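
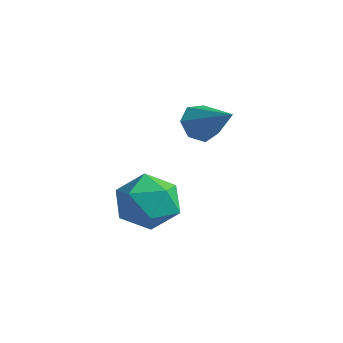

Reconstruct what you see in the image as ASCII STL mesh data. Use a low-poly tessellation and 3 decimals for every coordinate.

solid 
facet normal -0.394 0.710 0.585
outer loop
vertex -1.012 0.389 -1.354
vertex -0.477 -0.101 -0.399
vertex 0.09 0.74 -1.038
endloop
endfacet
facet normal -0.283 0.956 -0.075
outer loop
vertex -1.012 0.389 -1.354
vertex 0.09 0.74 -1.038
vertex -0.177 0.57 -2.194
endloop
endfacet
facet normal -0.650 0.545 -0.529
outer loop
vertex -1.012 0.389 -1.354
vertex -0.177 0.57 -2.194
vertex -0.908 -0.376 -2.27
endloop
endfacet
facet normal -0.988 0.044 -0.149
outer loop
vertex -1.012 0.389 -1.354
vertex -0.908 -0.376 -2.27
vertex -1.094 -0.791 -1.161
endloop
endfacet
facet normal -0.829 0.146 0.539
outer loop
vertex -1.012 0.389 -1.354
vertex -1.094 -0.791 -1.161
vertex -0.477 -0.101 -0.399
endloop
endfacet
facet normal 0.412 0.883 -0.225
outer loop
vertex -0.177 0.57 -2.194
vertex 0.09 0.74 -1.038
vertex 0.874 0.191 -1.759
endloop
endfacet
facet normal 0.233 0.484 0.844
outer loop
vertex 0.09 0.74 -1.038
vertex -0.477 -0.101 -0.399
vertex 0.688 -0.224 -0.65
endloop
endfacet
facet normal -0.473 -0.428 0.770
outer loop
vertex -0.477 -0.101 -0.399
vertex -1.094 -0.791 -1.161
vertex -0.043 -1.17 -0.726
endloop
endfacet
facet normal -0.730 -0.591 -0.344
outer loop
vertex -1.094 -0.791 -1.161
vertex -0.908 -0.376 -2.27
vertex -0.31 -1.34 -1.882
endloop
endfacet
facet normal -0.183 0.219 -0.958
outer loop
vertex -0.908 -0.376 -2.27
vertex -0.177 0.57 -2.194
vertex 0.257 -0.499 -2.521
endloop
endfacet
facet normal 0.988 -0.044 0.149
outer loop
vertex 0.792 -0.989 -1.566
vertex 0.874 0.191 -1.759
vertex 0.688 -0.224 -0.65
endloop
endfacet
facet normal 0.650 -0.545 0.529
outer loop
vertex 0.792 -0.989 -1.566
vertex 0.688 -0.224 -0.65
vertex -0.043 -1.17 -0.726
endloop
endfacet
facet normal 0.283 -0.956 0.075
outer loop
vertex 0.792 -0.989 -1.566
vertex -0.043 -1.17 -0.726
vertex -0.31 -1.34 -1.882
endloop
endfacet
facet normal 0.394 -0.710 -0.585
outer loop
vertex 0.792 -0.989 -1.566
vertex -0.31 -1.34 -1.882
vertex 0.257 -0.499 -2.521
endloop
endfacet
facet normal 0.829 -0.146 -0.539
outer loop
vertex 0.792 -0.989 -1.566
vertex 0.257 -0.499 -2.521
vertex 0.874 0.191 -1.759
endloop
endfacet
facet normal 0.730 0.591 0.344
outer loop
vertex 0.688 -0.224 -0.65
vertex 0.874 0.191 -1.759
vertex 0.09 0.74 -1.038
endloop
endfacet
facet normal 0.183 -0.219 0.958
outer loop
vertex -0.043 -1.17 -0.726
vertex 0.688 -0.224 -0.65
vertex -0.477 -0.101 -0.399
endloop
endfacet
facet normal -0.412 -0.883 0.225
outer loop
vertex -0.31 -1.34 -1.882
vertex -0.043 -1.17 -0.726
vertex -1.094 -0.791 -1.161
endloop
endfacet
facet normal -0.233 -0.484 -0.844
outer loop
vertex 0.257 -0.499 -2.521
vertex -0.31 -1.34 -1.882
vertex -0.908 -0.376 -2.27
endloop
endfacet
facet normal 0.473 0.428 -0.770
outer loop
vertex 0.874 0.191 -1.759
vertex 0.257 -0.499 -2.521
vertex -0.177 0.57 -2.194
endloop
endfacet
facet normal -0.836 0.010 -0.549
outer loop
vertex 1.026 1.137 1.187
vertex 0.614 1.299 1.817
vertex 0.945 1.787 1.322
endloop
endfacet
facet normal 0.804 0.215 -0.554
outer loop
vertex 1.026 1.137 1.187
vertex 0.945 1.787 1.322
vertex 2.086 1.281 2.783
endloop
endfacet
facet normal -0.836 0.011 -0.548
outer loop
vertex 0.945 1.787 1.322
vertex 0.614 1.299 1.817
vertex 0.616 2.069 1.83
endloop
endfacet
facet normal 0.530 0.839 -0.123
outer loop
vertex 0.945 1.787 1.322
vertex 0.616 2.069 1.83
vertex 2.086 1.281 2.783
endloop
endfacet
facet normal -0.836 0.011 -0.549
outer loop
vertex 0.616 2.069 1.83
vertex 0.614 1.299 1.817
vertex 0.285 1.772 2.328
endloop
endfacet
facet normal 0.087 0.829 0.552
outer loop
vertex 0.616 2.069 1.83
vertex 0.285 1.772 2.328
vertex 2.086 1.281 2.783
endloop
endfacet
facet normal -0.836 0.011 -0.548
outer loop
vertex 0.285 1.772 2.328
vertex 0.614 1.299 1.817
vertex 0.202 1.119 2.442
endloop
endfacet
facet normal -0.191 0.192 0.963
outer loop
vertex 0.285 1.772 2.328
vertex 0.202 1.119 2.442
vertex 2.086 1.281 2.783
endloop
endfacet
facet normal -0.836 0.010 -0.548
outer loop
vertex 0.202 1.119 2.442
vertex 0.614 1.299 1.817
vertex 0.43 0.601 2.085
endloop
endfacet
facet normal -0.094 -0.593 0.800
outer loop
vertex 0.202 1.119 2.442
vertex 0.43 0.601 2.085
vertex 2.086 1.281 2.783
endloop
endfacet
facet normal -0.836 0.010 -0.548
outer loop
vertex 0.43 0.601 2.085
vertex 0.614 1.299 1.817
vertex 0.796 0.61 1.527
endloop
endfacet
facet normal 0.305 -0.934 0.185
outer loop
vertex 0.43 0.601 2.085
vertex 0.796 0.61 1.527
vertex 2.086 1.281 2.783
endloop
endfacet
facet normal -0.836 0.010 -0.549
outer loop
vertex 0.796 0.61 1.527
vertex 0.614 1.299 1.817
vertex 1.026 1.137 1.187
endloop
endfacet
facet normal 0.704 -0.576 -0.416
outer loop
vertex 0.796 0.61 1.527
vertex 1.026 1.137 1.187
vertex 2.086 1.281 2.783
endloop
endfacet

endsolid


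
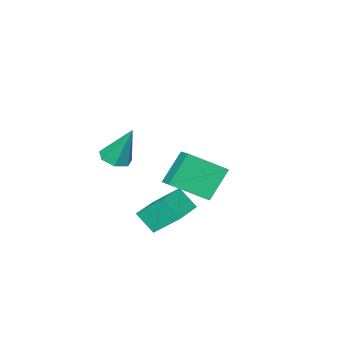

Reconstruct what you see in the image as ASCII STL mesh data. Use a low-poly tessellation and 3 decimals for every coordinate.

solid 
facet normal -0.942 -0.328 -0.071
outer loop
vertex -0.93 -0.196 -1.326
vertex -1.122 0.548 -2.221
vertex -0.504 -1.216 -2.266
endloop
endfacet
facet normal 0.163 -0.631 0.759
outer loop
vertex 1.182 -0.628 -2.139
vertex -0.93 -0.196 -1.326
vertex -0.504 -1.216 -2.266
endloop
endfacet
facet normal -0.942 -0.328 -0.071
outer loop
vertex -0.504 -1.216 -2.266
vertex -1.122 0.548 -2.221
vertex -0.696 -0.471 -3.161
endloop
endfacet
facet normal 0.294 -0.703 -0.648
outer loop
vertex -0.696 -0.471 -3.161
vertex 1.182 -0.628 -2.139
vertex -0.504 -1.216 -2.266
endloop
endfacet
facet normal -0.294 0.703 0.648
outer loop
vertex -0.93 -0.196 -1.326
vertex 0.564 1.136 -2.094
vertex -1.122 0.548 -2.221
endloop
endfacet
facet normal 0.163 -0.631 0.758
outer loop
vertex 0.756 0.391 -1.199
vertex -0.93 -0.196 -1.326
vertex 1.182 -0.628 -2.139
endloop
endfacet
facet normal -0.294 0.703 0.648
outer loop
vertex 0.756 0.391 -1.199
vertex 0.564 1.136 -2.094
vertex -0.93 -0.196 -1.326
endloop
endfacet
facet normal -0.163 0.631 -0.758
outer loop
vertex -1.122 0.548 -2.221
vertex 0.564 1.136 -2.094
vertex -0.696 -0.471 -3.161
endloop
endfacet
facet normal 0.294 -0.703 -0.648
outer loop
vertex 0.99 0.116 -3.034
vertex 1.182 -0.628 -2.139
vertex -0.696 -0.471 -3.161
endloop
endfacet
facet normal -0.163 0.631 -0.758
outer loop
vertex -0.696 -0.471 -3.161
vertex 0.564 1.136 -2.094
vertex 0.99 0.116 -3.034
endloop
endfacet
facet normal 0.942 0.328 0.071
outer loop
vertex 0.99 0.116 -3.034
vertex 0.756 0.391 -1.199
vertex 1.182 -0.628 -2.139
endloop
endfacet
facet normal 0.942 0.328 0.071
outer loop
vertex 0.564 1.136 -2.094
vertex 0.756 0.391 -1.199
vertex 0.99 0.116 -3.034
endloop
endfacet
facet normal 0.055 -0.441 -0.896
outer loop
vertex 2.18 -1.5 0.908
vertex 1.491 -1.411 0.822
vertex 2.013 -0.98 0.642
endloop
endfacet
facet normal 0.892 0.397 0.216
outer loop
vertex 2.18 -1.5 0.908
vertex 2.013 -0.98 0.642
vertex 1.389 -0.589 2.498
endloop
endfacet
facet normal 0.054 -0.440 -0.896
outer loop
vertex 2.013 -0.98 0.642
vertex 1.491 -1.411 0.822
vertex 1.453 -0.784 0.512
endloop
endfacet
facet normal 0.346 0.935 -0.081
outer loop
vertex 2.013 -0.98 0.642
vertex 1.453 -0.784 0.512
vertex 1.389 -0.589 2.498
endloop
endfacet
facet normal 0.055 -0.440 -0.896
outer loop
vertex 1.453 -0.784 0.512
vertex 1.491 -1.411 0.822
vertex 0.922 -1.06 0.615
endloop
endfacet
facet normal -0.474 0.875 -0.101
outer loop
vertex 1.453 -0.784 0.512
vertex 0.922 -1.06 0.615
vertex 1.389 -0.589 2.498
endloop
endfacet
facet normal 0.055 -0.439 -0.897
outer loop
vertex 0.922 -1.06 0.615
vertex 1.491 -1.411 0.822
vertex 0.819 -1.6 0.873
endloop
endfacet
facet normal -0.950 0.262 0.170
outer loop
vertex 0.922 -1.06 0.615
vertex 0.819 -1.6 0.873
vertex 1.389 -0.589 2.498
endloop
endfacet
facet normal 0.056 -0.439 -0.897
outer loop
vertex 0.819 -1.6 0.873
vertex 1.491 -1.411 0.822
vertex 1.223 -1.998 1.093
endloop
endfacet
facet normal -0.724 -0.442 0.529
outer loop
vertex 0.819 -1.6 0.873
vertex 1.223 -1.998 1.093
vertex 1.389 -0.589 2.498
endloop
endfacet
facet normal 0.055 -0.439 -0.897
outer loop
vertex 1.223 -1.998 1.093
vertex 1.491 -1.411 0.822
vertex 1.829 -1.953 1.108
endloop
endfacet
facet normal 0.035 -0.708 0.706
outer loop
vertex 1.223 -1.998 1.093
vertex 1.829 -1.953 1.108
vertex 1.389 -0.589 2.498
endloop
endfacet
facet normal 0.055 -0.439 -0.897
outer loop
vertex 1.829 -1.953 1.108
vertex 1.491 -1.411 0.822
vertex 2.18 -1.5 0.908
endloop
endfacet
facet normal 0.754 -0.334 0.566
outer loop
vertex 1.829 -1.953 1.108
vertex 2.18 -1.5 0.908
vertex 1.389 -0.589 2.498
endloop
endfacet
facet normal -0.570 0.091 0.817
outer loop
vertex -3.295 -2.154 -0.578
vertex -2.732 -1.294 -0.281
vertex -4.533 -1.002 -1.569
endloop
endfacet
facet normal -0.526 -0.804 -0.277
outer loop
vertex -3.508 -1.166 -3.039
vertex -3.295 -2.154 -0.578
vertex -4.533 -1.002 -1.569
endloop
endfacet
facet normal -0.570 0.091 0.817
outer loop
vertex -4.533 -1.002 -1.569
vertex -2.732 -1.294 -0.281
vertex -3.97 -0.142 -1.272
endloop
endfacet
facet normal -0.631 0.588 -0.506
outer loop
vertex -3.97 -0.142 -1.272
vertex -3.508 -1.166 -3.039
vertex -4.533 -1.002 -1.569
endloop
endfacet
facet normal 0.631 -0.588 0.506
outer loop
vertex -3.295 -2.154 -0.578
vertex -1.707 -1.458 -1.751
vertex -2.732 -1.294 -0.281
endloop
endfacet
facet normal -0.526 -0.804 -0.277
outer loop
vertex -2.27 -2.318 -2.048
vertex -3.295 -2.154 -0.578
vertex -3.508 -1.166 -3.039
endloop
endfacet
facet normal 0.631 -0.588 0.506
outer loop
vertex -2.27 -2.318 -2.048
vertex -1.707 -1.458 -1.751
vertex -3.295 -2.154 -0.578
endloop
endfacet
facet normal 0.526 0.804 0.277
outer loop
vertex -2.732 -1.294 -0.281
vertex -1.707 -1.458 -1.751
vertex -3.97 -0.142 -1.272
endloop
endfacet
facet normal -0.631 0.588 -0.506
outer loop
vertex -2.945 -0.306 -2.742
vertex -3.508 -1.166 -3.039
vertex -3.97 -0.142 -1.272
endloop
endfacet
facet normal 0.526 0.804 0.277
outer loop
vertex -3.97 -0.142 -1.272
vertex -1.707 -1.458 -1.751
vertex -2.945 -0.306 -2.742
endloop
endfacet
facet normal 0.570 -0.091 -0.817
outer loop
vertex -2.945 -0.306 -2.742
vertex -2.27 -2.318 -2.048
vertex -3.508 -1.166 -3.039
endloop
endfacet
facet normal 0.570 -0.091 -0.817
outer loop
vertex -1.707 -1.458 -1.751
vertex -2.27 -2.318 -2.048
vertex -2.945 -0.306 -2.742
endloop
endfacet

endsolid


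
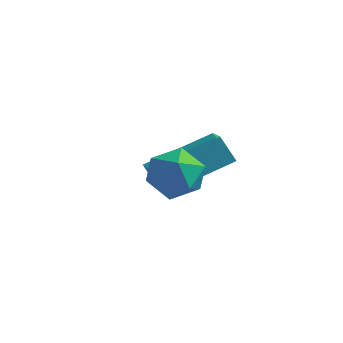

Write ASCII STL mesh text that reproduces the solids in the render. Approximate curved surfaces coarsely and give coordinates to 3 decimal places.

solid 
facet normal -0.987 0.091 0.131
outer loop
vertex 1.147 -2.603 4.016
vertex 1.033 -3.335 3.663
vertex 1.145 -3.284 4.474
endloop
endfacet
facet normal -0.630 0.435 0.643
outer loop
vertex 1.147 -2.603 4.016
vertex 1.145 -3.284 4.474
vertex 1.697 -2.695 4.617
endloop
endfacet
facet normal -0.209 0.920 0.332
outer loop
vertex 1.147 -2.603 4.016
vertex 1.697 -2.695 4.617
vertex 1.927 -2.382 3.895
endloop
endfacet
facet normal -0.306 0.876 -0.373
outer loop
vertex 1.147 -2.603 4.016
vertex 1.927 -2.382 3.895
vertex 1.516 -2.777 3.305
endloop
endfacet
facet normal -0.788 0.363 -0.498
outer loop
vertex 1.147 -2.603 4.016
vertex 1.516 -2.777 3.305
vertex 1.033 -3.335 3.663
endloop
endfacet
facet normal -0.212 -0.039 0.977
outer loop
vertex 1.697 -2.695 4.617
vertex 1.145 -3.284 4.474
vertex 1.924 -3.483 4.635
endloop
endfacet
facet normal -0.790 -0.595 0.147
outer loop
vertex 1.145 -3.284 4.474
vertex 1.033 -3.335 3.663
vertex 1.513 -3.878 4.045
endloop
endfacet
facet normal -0.467 -0.154 -0.871
outer loop
vertex 1.033 -3.335 3.663
vertex 1.516 -2.777 3.305
vertex 1.743 -3.565 3.323
endloop
endfacet
facet normal 0.311 0.675 -0.669
outer loop
vertex 1.516 -2.777 3.305
vertex 1.927 -2.382 3.895
vertex 2.295 -2.976 3.466
endloop
endfacet
facet normal 0.468 0.746 0.473
outer loop
vertex 1.927 -2.382 3.895
vertex 1.697 -2.695 4.617
vertex 2.407 -2.925 4.277
endloop
endfacet
facet normal 0.306 -0.876 0.373
outer loop
vertex 2.293 -3.657 3.924
vertex 1.924 -3.483 4.635
vertex 1.513 -3.878 4.045
endloop
endfacet
facet normal 0.209 -0.920 -0.332
outer loop
vertex 2.293 -3.657 3.924
vertex 1.513 -3.878 4.045
vertex 1.743 -3.565 3.323
endloop
endfacet
facet normal 0.630 -0.435 -0.643
outer loop
vertex 2.293 -3.657 3.924
vertex 1.743 -3.565 3.323
vertex 2.295 -2.976 3.466
endloop
endfacet
facet normal 0.987 -0.091 -0.131
outer loop
vertex 2.293 -3.657 3.924
vertex 2.295 -2.976 3.466
vertex 2.407 -2.925 4.277
endloop
endfacet
facet normal 0.788 -0.363 0.498
outer loop
vertex 2.293 -3.657 3.924
vertex 2.407 -2.925 4.277
vertex 1.924 -3.483 4.635
endloop
endfacet
facet normal -0.311 -0.675 0.669
outer loop
vertex 1.513 -3.878 4.045
vertex 1.924 -3.483 4.635
vertex 1.145 -3.284 4.474
endloop
endfacet
facet normal -0.468 -0.746 -0.473
outer loop
vertex 1.743 -3.565 3.323
vertex 1.513 -3.878 4.045
vertex 1.033 -3.335 3.663
endloop
endfacet
facet normal 0.212 0.039 -0.977
outer loop
vertex 2.295 -2.976 3.466
vertex 1.743 -3.565 3.323
vertex 1.516 -2.777 3.305
endloop
endfacet
facet normal 0.790 0.595 -0.147
outer loop
vertex 2.407 -2.925 4.277
vertex 2.295 -2.976 3.466
vertex 1.927 -2.382 3.895
endloop
endfacet
facet normal 0.467 0.154 0.871
outer loop
vertex 1.924 -3.483 4.635
vertex 2.407 -2.925 4.277
vertex 1.697 -2.695 4.617
endloop
endfacet
facet normal -0.682 -0.637 -0.359
outer loop
vertex 1.017 -2.1 2.348
vertex 0.512 -1.95 3.041
vertex 0.461 -1.161 1.74
endloop
endfacet
facet normal 0.579 -0.173 -0.797
outer loop
vertex 1.868 0.15 2.479
vertex 1.017 -2.1 2.348
vertex 0.461 -1.161 1.74
endloop
endfacet
facet normal -0.684 -0.636 -0.359
outer loop
vertex 0.461 -1.161 1.74
vertex 0.512 -1.95 3.041
vertex -0.043 -1.01 2.433
endloop
endfacet
facet normal -0.445 0.752 -0.487
outer loop
vertex -0.043 -1.01 2.433
vertex 1.868 0.15 2.479
vertex 0.461 -1.161 1.74
endloop
endfacet
facet normal 0.445 -0.752 0.487
outer loop
vertex 1.017 -2.1 2.348
vertex 1.919 -0.639 3.78
vertex 0.512 -1.95 3.041
endloop
endfacet
facet normal 0.580 -0.173 -0.796
outer loop
vertex 2.423 -0.79 3.087
vertex 1.017 -2.1 2.348
vertex 1.868 0.15 2.479
endloop
endfacet
facet normal 0.444 -0.752 0.487
outer loop
vertex 2.423 -0.79 3.087
vertex 1.919 -0.639 3.78
vertex 1.017 -2.1 2.348
endloop
endfacet
facet normal -0.579 0.173 0.796
outer loop
vertex 0.512 -1.95 3.041
vertex 1.919 -0.639 3.78
vertex -0.043 -1.01 2.433
endloop
endfacet
facet normal -0.445 0.752 -0.487
outer loop
vertex 1.363 0.3 3.172
vertex 1.868 0.15 2.479
vertex -0.043 -1.01 2.433
endloop
endfacet
facet normal -0.579 0.173 0.797
outer loop
vertex -0.043 -1.01 2.433
vertex 1.919 -0.639 3.78
vertex 1.363 0.3 3.172
endloop
endfacet
facet normal 0.683 0.636 0.360
outer loop
vertex 1.363 0.3 3.172
vertex 2.423 -0.79 3.087
vertex 1.868 0.15 2.479
endloop
endfacet
facet normal 0.683 0.636 0.358
outer loop
vertex 1.919 -0.639 3.78
vertex 2.423 -0.79 3.087
vertex 1.363 0.3 3.172
endloop
endfacet

endsolid


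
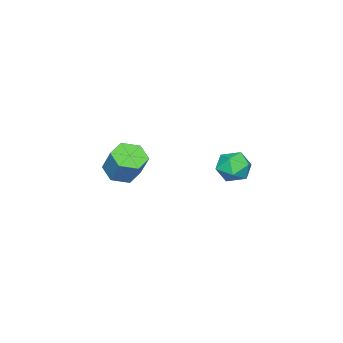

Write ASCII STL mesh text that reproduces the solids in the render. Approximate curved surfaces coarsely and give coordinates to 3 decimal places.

solid 
facet normal -0.285 0.953 -0.099
outer loop
vertex -2.798 3.595 2.406
vertex -3.325 3.471 2.73
vertex -2.804 3.658 3.033
endloop
endfacet
facet normal 0.427 0.900 -0.086
outer loop
vertex -2.798 3.595 2.406
vertex -2.804 3.658 3.033
vertex -2.307 3.395 2.747
endloop
endfacet
facet normal 0.624 0.472 -0.622
outer loop
vertex -2.798 3.595 2.406
vertex -2.307 3.395 2.747
vertex -2.521 3.045 2.267
endloop
endfacet
facet normal 0.035 0.262 -0.965
outer loop
vertex -2.798 3.595 2.406
vertex -2.521 3.045 2.267
vertex -3.15 3.093 2.257
endloop
endfacet
facet normal -0.526 0.559 -0.641
outer loop
vertex -2.798 3.595 2.406
vertex -3.15 3.093 2.257
vertex -3.325 3.471 2.73
endloop
endfacet
facet normal 0.614 0.587 0.527
outer loop
vertex -2.307 3.395 2.747
vertex -2.804 3.658 3.033
vertex -2.53 3.147 3.283
endloop
endfacet
facet normal -0.537 0.674 0.507
outer loop
vertex -2.804 3.658 3.033
vertex -3.325 3.471 2.73
vertex -3.159 3.195 3.273
endloop
endfacet
facet normal -0.928 0.034 -0.370
outer loop
vertex -3.325 3.471 2.73
vertex -3.15 3.093 2.257
vertex -3.373 2.845 2.793
endloop
endfacet
facet normal -0.020 -0.448 -0.894
outer loop
vertex -3.15 3.093 2.257
vertex -2.521 3.045 2.267
vertex -2.876 2.582 2.507
endloop
endfacet
facet normal 0.935 -0.106 -0.340
outer loop
vertex -2.521 3.045 2.267
vertex -2.307 3.395 2.747
vertex -2.355 2.769 2.81
endloop
endfacet
facet normal -0.035 -0.262 0.965
outer loop
vertex -2.882 2.645 3.134
vertex -2.53 3.147 3.283
vertex -3.159 3.195 3.273
endloop
endfacet
facet normal -0.624 -0.472 0.622
outer loop
vertex -2.882 2.645 3.134
vertex -3.159 3.195 3.273
vertex -3.373 2.845 2.793
endloop
endfacet
facet normal -0.427 -0.900 0.086
outer loop
vertex -2.882 2.645 3.134
vertex -3.373 2.845 2.793
vertex -2.876 2.582 2.507
endloop
endfacet
facet normal 0.285 -0.953 0.099
outer loop
vertex -2.882 2.645 3.134
vertex -2.876 2.582 2.507
vertex -2.355 2.769 2.81
endloop
endfacet
facet normal 0.526 -0.559 0.641
outer loop
vertex -2.882 2.645 3.134
vertex -2.355 2.769 2.81
vertex -2.53 3.147 3.283
endloop
endfacet
facet normal 0.020 0.448 0.894
outer loop
vertex -3.159 3.195 3.273
vertex -2.53 3.147 3.283
vertex -2.804 3.658 3.033
endloop
endfacet
facet normal -0.935 0.106 0.340
outer loop
vertex -3.373 2.845 2.793
vertex -3.159 3.195 3.273
vertex -3.325 3.471 2.73
endloop
endfacet
facet normal -0.614 -0.587 -0.527
outer loop
vertex -2.876 2.582 2.507
vertex -3.373 2.845 2.793
vertex -3.15 3.093 2.257
endloop
endfacet
facet normal 0.537 -0.674 -0.507
outer loop
vertex -2.355 2.769 2.81
vertex -2.876 2.582 2.507
vertex -2.521 3.045 2.267
endloop
endfacet
facet normal 0.928 -0.034 0.370
outer loop
vertex -2.53 3.147 3.283
vertex -2.355 2.769 2.81
vertex -2.307 3.395 2.747
endloop
endfacet
facet normal -0.252 -0.462 -0.850
outer loop
vertex -2.42 -1.064 1.149
vertex -3.026 -1.05 1.321
vertex -2.781 -0.573 0.989
endloop
endfacet
facet normal 0.780 0.423 -0.461
outer loop
vertex -2.42 -1.064 1.149
vertex -2.781 -0.573 0.989
vertex -2.148 -0.565 2.067
endloop
endfacet
facet normal 0.780 0.424 -0.461
outer loop
vertex -2.148 -0.565 2.067
vertex -2.781 -0.573 0.989
vertex -2.509 -0.074 1.908
endloop
endfacet
facet normal 0.253 0.461 0.850
outer loop
vertex -2.148 -0.565 2.067
vertex -2.509 -0.074 1.908
vertex -2.754 -0.55 2.239
endloop
endfacet
facet normal -0.252 -0.462 -0.850
outer loop
vertex -2.781 -0.573 0.989
vertex -3.026 -1.05 1.321
vertex -3.387 -0.559 1.161
endloop
endfacet
facet normal -0.107 0.887 -0.450
outer loop
vertex -2.781 -0.573 0.989
vertex -3.387 -0.559 1.161
vertex -2.509 -0.074 1.908
endloop
endfacet
facet normal -0.107 0.886 -0.450
outer loop
vertex -2.509 -0.074 1.908
vertex -3.387 -0.559 1.161
vertex -3.115 -0.06 2.079
endloop
endfacet
facet normal 0.251 0.462 0.851
outer loop
vertex -2.509 -0.074 1.908
vertex -3.115 -0.06 2.079
vertex -2.754 -0.55 2.239
endloop
endfacet
facet normal -0.253 -0.463 -0.850
outer loop
vertex -3.387 -0.559 1.161
vertex -3.026 -1.05 1.321
vertex -3.632 -1.035 1.493
endloop
endfacet
facet normal -0.886 0.463 0.011
outer loop
vertex -3.387 -0.559 1.161
vertex -3.632 -1.035 1.493
vertex -3.115 -0.06 2.079
endloop
endfacet
facet normal -0.886 0.463 0.011
outer loop
vertex -3.115 -0.06 2.079
vertex -3.632 -1.035 1.493
vertex -3.36 -0.536 2.411
endloop
endfacet
facet normal 0.252 0.463 0.850
outer loop
vertex -3.115 -0.06 2.079
vertex -3.36 -0.536 2.411
vertex -2.754 -0.55 2.239
endloop
endfacet
facet normal -0.253 -0.461 -0.850
outer loop
vertex -3.632 -1.035 1.493
vertex -3.026 -1.05 1.321
vertex -3.271 -1.526 1.652
endloop
endfacet
facet normal -0.780 -0.424 0.461
outer loop
vertex -3.632 -1.035 1.493
vertex -3.271 -1.526 1.652
vertex -3.36 -0.536 2.411
endloop
endfacet
facet normal -0.780 -0.423 0.461
outer loop
vertex -3.36 -0.536 2.411
vertex -3.271 -1.526 1.652
vertex -2.999 -1.027 2.571
endloop
endfacet
facet normal 0.252 0.462 0.850
outer loop
vertex -3.36 -0.536 2.411
vertex -2.999 -1.027 2.571
vertex -2.754 -0.55 2.239
endloop
endfacet
facet normal -0.251 -0.462 -0.851
outer loop
vertex -3.271 -1.526 1.652
vertex -3.026 -1.05 1.321
vertex -2.665 -1.54 1.481
endloop
endfacet
facet normal 0.106 -0.887 0.450
outer loop
vertex -3.271 -1.526 1.652
vertex -2.665 -1.54 1.481
vertex -2.999 -1.027 2.571
endloop
endfacet
facet normal 0.107 -0.887 0.450
outer loop
vertex -2.999 -1.027 2.571
vertex -2.665 -1.54 1.481
vertex -2.393 -1.041 2.399
endloop
endfacet
facet normal 0.252 0.462 0.850
outer loop
vertex -2.999 -1.027 2.571
vertex -2.393 -1.041 2.399
vertex -2.754 -0.55 2.239
endloop
endfacet
facet normal -0.252 -0.463 -0.850
outer loop
vertex -2.665 -1.54 1.481
vertex -3.026 -1.05 1.321
vertex -2.42 -1.064 1.149
endloop
endfacet
facet normal 0.886 -0.463 -0.011
outer loop
vertex -2.665 -1.54 1.481
vertex -2.42 -1.064 1.149
vertex -2.393 -1.041 2.399
endloop
endfacet
facet normal 0.886 -0.463 -0.011
outer loop
vertex -2.393 -1.041 2.399
vertex -2.42 -1.064 1.149
vertex -2.148 -0.565 2.067
endloop
endfacet
facet normal 0.253 0.463 0.850
outer loop
vertex -2.393 -1.041 2.399
vertex -2.148 -0.565 2.067
vertex -2.754 -0.55 2.239
endloop
endfacet

endsolid


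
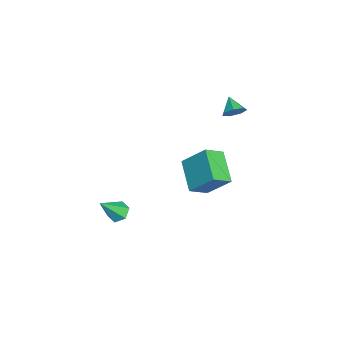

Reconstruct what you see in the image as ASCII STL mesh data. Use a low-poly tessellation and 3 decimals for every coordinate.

solid 
facet normal -0.398 0.507 -0.764
outer loop
vertex 3.933 -3.066 0.501
vertex 3.435 -2.904 0.868
vertex 3.953 -2.529 0.847
endloop
endfacet
facet normal 0.995 0.023 -0.094
outer loop
vertex 3.933 -3.066 0.501
vertex 3.953 -2.529 0.847
vertex 4.105 -3.756 2.152
endloop
endfacet
facet normal -0.398 0.508 -0.764
outer loop
vertex 3.953 -2.529 0.847
vertex 3.435 -2.904 0.868
vertex 3.455 -2.366 1.215
endloop
endfacet
facet normal 0.586 0.623 0.518
outer loop
vertex 3.953 -2.529 0.847
vertex 3.455 -2.366 1.215
vertex 4.105 -3.756 2.152
endloop
endfacet
facet normal -0.399 0.507 -0.764
outer loop
vertex 3.455 -2.366 1.215
vertex 3.435 -2.904 0.868
vertex 2.937 -2.742 1.236
endloop
endfacet
facet normal -0.285 0.440 0.851
outer loop
vertex 3.455 -2.366 1.215
vertex 2.937 -2.742 1.236
vertex 4.105 -3.756 2.152
endloop
endfacet
facet normal -0.399 0.508 -0.763
outer loop
vertex 2.937 -2.742 1.236
vertex 3.435 -2.904 0.868
vertex 2.917 -3.279 0.889
endloop
endfacet
facet normal -0.746 -0.342 0.572
outer loop
vertex 2.937 -2.742 1.236
vertex 2.917 -3.279 0.889
vertex 4.105 -3.756 2.152
endloop
endfacet
facet normal -0.398 0.507 -0.765
outer loop
vertex 2.917 -3.279 0.889
vertex 3.435 -2.904 0.868
vertex 3.415 -3.442 0.522
endloop
endfacet
facet normal -0.337 -0.941 -0.039
outer loop
vertex 2.917 -3.279 0.889
vertex 3.415 -3.442 0.522
vertex 4.105 -3.756 2.152
endloop
endfacet
facet normal -0.399 0.507 -0.765
outer loop
vertex 3.415 -3.442 0.522
vertex 3.435 -2.904 0.868
vertex 3.933 -3.066 0.501
endloop
endfacet
facet normal 0.535 -0.758 -0.373
outer loop
vertex 3.415 -3.442 0.522
vertex 3.933 -3.066 0.501
vertex 4.105 -3.756 2.152
endloop
endfacet
facet normal 0.792 0.291 -0.536
outer loop
vertex -3.135 2.632 3.416
vertex -3.53 2.694 2.866
vertex -3.383 3.162 3.337
endloop
endfacet
facet normal -0.014 0.141 0.990
outer loop
vertex -3.135 2.632 3.416
vertex -3.383 3.162 3.337
vertex -4.37 2.386 3.434
endloop
endfacet
facet normal 0.793 0.290 -0.536
outer loop
vertex -3.383 3.162 3.337
vertex -3.53 2.694 2.866
vertex -3.741 3.34 2.904
endloop
endfacet
facet normal -0.442 0.640 0.628
outer loop
vertex -3.383 3.162 3.337
vertex -3.741 3.34 2.904
vertex -4.37 2.386 3.434
endloop
endfacet
facet normal 0.792 0.290 -0.537
outer loop
vertex -3.741 3.34 2.904
vertex -3.53 2.694 2.866
vertex -3.941 3.032 2.442
endloop
endfacet
facet normal -0.836 0.549 -0.004
outer loop
vertex -3.741 3.34 2.904
vertex -3.941 3.032 2.442
vertex -4.37 2.386 3.434
endloop
endfacet
facet normal 0.792 0.291 -0.536
outer loop
vertex -3.941 3.032 2.442
vertex -3.53 2.694 2.866
vertex -3.831 2.47 2.299
endloop
endfacet
facet normal -0.899 -0.066 -0.432
outer loop
vertex -3.941 3.032 2.442
vertex -3.831 2.47 2.299
vertex -4.37 2.386 3.434
endloop
endfacet
facet normal 0.793 0.291 -0.536
outer loop
vertex -3.831 2.47 2.299
vertex -3.53 2.694 2.866
vertex -3.495 2.077 2.583
endloop
endfacet
facet normal -0.585 -0.740 -0.332
outer loop
vertex -3.831 2.47 2.299
vertex -3.495 2.077 2.583
vertex -4.37 2.386 3.434
endloop
endfacet
facet normal 0.792 0.291 -0.536
outer loop
vertex -3.495 2.077 2.583
vertex -3.53 2.694 2.866
vertex -3.185 2.149 3.08
endloop
endfacet
facet normal -0.128 -0.967 0.220
outer loop
vertex -3.495 2.077 2.583
vertex -3.185 2.149 3.08
vertex -4.37 2.386 3.434
endloop
endfacet
facet normal 0.792 0.291 -0.536
outer loop
vertex -3.185 2.149 3.08
vertex -3.53 2.694 2.866
vertex -3.135 2.632 3.416
endloop
endfacet
facet normal 0.126 -0.575 0.808
outer loop
vertex -3.185 2.149 3.08
vertex -3.135 2.632 3.416
vertex -4.37 2.386 3.434
endloop
endfacet
facet normal -0.863 -0.229 0.451
outer loop
vertex -0.936 1.253 2.018
vertex -1.531 2.16 1.34
vertex -1.3 0.032 0.704
endloop
endfacet
facet normal 0.465 -0.709 0.530
outer loop
vertex 0.391 0.48 -0.18
vertex -0.936 1.253 2.018
vertex -1.3 0.032 0.704
endloop
endfacet
facet normal -0.863 -0.229 0.451
outer loop
vertex -1.3 0.032 0.704
vertex -1.531 2.16 1.34
vertex -1.895 0.939 0.026
endloop
endfacet
facet normal -0.199 -0.667 -0.718
outer loop
vertex -1.895 0.939 0.026
vertex 0.391 0.48 -0.18
vertex -1.3 0.032 0.704
endloop
endfacet
facet normal 0.199 0.667 0.718
outer loop
vertex -0.936 1.253 2.018
vertex 0.16 2.608 0.456
vertex -1.531 2.16 1.34
endloop
endfacet
facet normal 0.465 -0.709 0.530
outer loop
vertex 0.755 1.701 1.134
vertex -0.936 1.253 2.018
vertex 0.391 0.48 -0.18
endloop
endfacet
facet normal 0.199 0.667 0.718
outer loop
vertex 0.755 1.701 1.134
vertex 0.16 2.608 0.456
vertex -0.936 1.253 2.018
endloop
endfacet
facet normal -0.465 0.709 -0.530
outer loop
vertex -1.531 2.16 1.34
vertex 0.16 2.608 0.456
vertex -1.895 0.939 0.026
endloop
endfacet
facet normal -0.199 -0.667 -0.718
outer loop
vertex -0.204 1.387 -0.858
vertex 0.391 0.48 -0.18
vertex -1.895 0.939 0.026
endloop
endfacet
facet normal -0.465 0.709 -0.530
outer loop
vertex -1.895 0.939 0.026
vertex 0.16 2.608 0.456
vertex -0.204 1.387 -0.858
endloop
endfacet
facet normal 0.863 0.229 -0.451
outer loop
vertex -0.204 1.387 -0.858
vertex 0.755 1.701 1.134
vertex 0.391 0.48 -0.18
endloop
endfacet
facet normal 0.863 0.229 -0.451
outer loop
vertex 0.16 2.608 0.456
vertex 0.755 1.701 1.134
vertex -0.204 1.387 -0.858
endloop
endfacet

endsolid


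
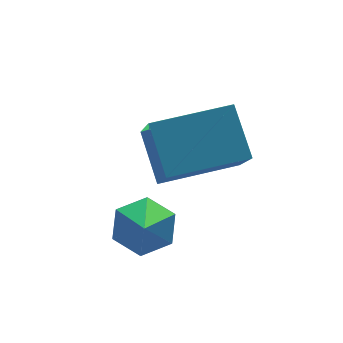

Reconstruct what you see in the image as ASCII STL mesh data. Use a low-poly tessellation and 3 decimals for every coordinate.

solid 
facet normal 0.295 0.654 -0.696
outer loop
vertex 0.924 -0.882 -4.624
vertex 0.586 -0.457 -4.368
vertex 1.156 -0.531 -4.196
endloop
endfacet
facet normal 0.696 -0.693 0.191
outer loop
vertex 0.924 -0.882 -4.624
vertex 1.156 -0.531 -4.196
vertex 0.214 -1.283 -3.492
endloop
endfacet
facet normal 0.295 0.655 -0.696
outer loop
vertex 1.156 -0.531 -4.196
vertex 0.586 -0.457 -4.368
vertex 0.818 -0.107 -3.94
endloop
endfacet
facet normal 0.601 -0.004 0.800
outer loop
vertex 1.156 -0.531 -4.196
vertex 0.818 -0.107 -3.94
vertex 0.214 -1.283 -3.492
endloop
endfacet
facet normal 0.295 0.655 -0.696
outer loop
vertex 0.818 -0.107 -3.94
vertex 0.586 -0.457 -4.368
vertex 0.248 -0.033 -4.112
endloop
endfacet
facet normal -0.207 0.439 0.874
outer loop
vertex 0.818 -0.107 -3.94
vertex 0.248 -0.033 -4.112
vertex 0.214 -1.283 -3.492
endloop
endfacet
facet normal 0.294 0.655 -0.696
outer loop
vertex 0.248 -0.033 -4.112
vertex 0.586 -0.457 -4.368
vertex 0.016 -0.384 -4.54
endloop
endfacet
facet normal -0.920 0.194 0.340
outer loop
vertex 0.248 -0.033 -4.112
vertex 0.016 -0.384 -4.54
vertex 0.214 -1.283 -3.492
endloop
endfacet
facet normal 0.294 0.656 -0.695
outer loop
vertex 0.016 -0.384 -4.54
vertex 0.586 -0.457 -4.368
vertex 0.354 -0.808 -4.797
endloop
endfacet
facet normal -0.826 -0.495 -0.269
outer loop
vertex 0.016 -0.384 -4.54
vertex 0.354 -0.808 -4.797
vertex 0.214 -1.283 -3.492
endloop
endfacet
facet normal 0.296 0.655 -0.696
outer loop
vertex 0.354 -0.808 -4.797
vertex 0.586 -0.457 -4.368
vertex 0.924 -0.882 -4.624
endloop
endfacet
facet normal -0.018 -0.939 -0.344
outer loop
vertex 0.354 -0.808 -4.797
vertex 0.924 -0.882 -4.624
vertex 0.214 -1.283 -3.492
endloop
endfacet
facet normal -0.977 0.184 -0.106
outer loop
vertex 0.853 -0.803 -2.782
vertex 0.934 0.055 -2.035
vertex 1.191 0.266 -4.047
endloop
endfacet
facet normal -0.070 -0.753 -0.655
outer loop
vertex 2.686 -0.015 -3.885
vertex 0.853 -0.803 -2.782
vertex 1.191 0.266 -4.047
endloop
endfacet
facet normal -0.977 0.184 -0.106
outer loop
vertex 1.191 0.266 -4.047
vertex 0.934 0.055 -2.035
vertex 1.272 1.124 -3.3
endloop
endfacet
facet normal 0.200 0.633 -0.748
outer loop
vertex 1.272 1.124 -3.3
vertex 2.686 -0.015 -3.885
vertex 1.191 0.266 -4.047
endloop
endfacet
facet normal -0.200 -0.633 0.748
outer loop
vertex 0.853 -0.803 -2.782
vertex 2.429 -0.226 -1.873
vertex 0.934 0.055 -2.035
endloop
endfacet
facet normal -0.070 -0.753 -0.655
outer loop
vertex 2.348 -1.084 -2.62
vertex 0.853 -0.803 -2.782
vertex 2.686 -0.015 -3.885
endloop
endfacet
facet normal -0.200 -0.633 0.748
outer loop
vertex 2.348 -1.084 -2.62
vertex 2.429 -0.226 -1.873
vertex 0.853 -0.803 -2.782
endloop
endfacet
facet normal 0.070 0.753 0.655
outer loop
vertex 0.934 0.055 -2.035
vertex 2.429 -0.226 -1.873
vertex 1.272 1.124 -3.3
endloop
endfacet
facet normal 0.200 0.633 -0.748
outer loop
vertex 2.767 0.843 -3.138
vertex 2.686 -0.015 -3.885
vertex 1.272 1.124 -3.3
endloop
endfacet
facet normal 0.070 0.753 0.655
outer loop
vertex 1.272 1.124 -3.3
vertex 2.429 -0.226 -1.873
vertex 2.767 0.843 -3.138
endloop
endfacet
facet normal 0.977 -0.184 0.106
outer loop
vertex 2.767 0.843 -3.138
vertex 2.348 -1.084 -2.62
vertex 2.686 -0.015 -3.885
endloop
endfacet
facet normal 0.977 -0.184 0.106
outer loop
vertex 2.429 -0.226 -1.873
vertex 2.348 -1.084 -2.62
vertex 2.767 0.843 -3.138
endloop
endfacet

endsolid


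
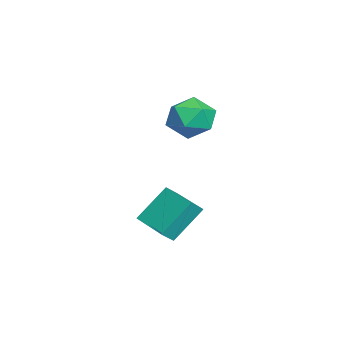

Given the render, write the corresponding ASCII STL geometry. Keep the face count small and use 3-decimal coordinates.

solid 
facet normal -0.779 -0.615 0.126
outer loop
vertex 0.786 0.584 -0.377
vertex 0.327 1.051 -0.934
vertex 1.482 -0.623 -1.962
endloop
endfacet
facet normal 0.533 -0.544 0.648
outer loop
vertex 2.993 0.569 -2.206
vertex 0.786 0.584 -0.377
vertex 1.482 -0.623 -1.962
endloop
endfacet
facet normal -0.779 -0.615 0.126
outer loop
vertex 1.482 -0.623 -1.962
vertex 0.327 1.051 -0.934
vertex 1.023 -0.156 -2.519
endloop
endfacet
facet normal 0.330 -0.572 -0.751
outer loop
vertex 1.023 -0.156 -2.519
vertex 2.993 0.569 -2.206
vertex 1.482 -0.623 -1.962
endloop
endfacet
facet normal -0.330 0.572 0.751
outer loop
vertex 0.786 0.584 -0.377
vertex 1.838 2.243 -1.178
vertex 0.327 1.051 -0.934
endloop
endfacet
facet normal 0.533 -0.544 0.648
outer loop
vertex 2.297 1.776 -0.621
vertex 0.786 0.584 -0.377
vertex 2.993 0.569 -2.206
endloop
endfacet
facet normal -0.330 0.572 0.751
outer loop
vertex 2.297 1.776 -0.621
vertex 1.838 2.243 -1.178
vertex 0.786 0.584 -0.377
endloop
endfacet
facet normal -0.533 0.544 -0.648
outer loop
vertex 0.327 1.051 -0.934
vertex 1.838 2.243 -1.178
vertex 1.023 -0.156 -2.519
endloop
endfacet
facet normal 0.330 -0.572 -0.751
outer loop
vertex 2.534 1.036 -2.763
vertex 2.993 0.569 -2.206
vertex 1.023 -0.156 -2.519
endloop
endfacet
facet normal -0.533 0.544 -0.648
outer loop
vertex 1.023 -0.156 -2.519
vertex 1.838 2.243 -1.178
vertex 2.534 1.036 -2.763
endloop
endfacet
facet normal 0.779 0.615 -0.126
outer loop
vertex 2.534 1.036 -2.763
vertex 2.297 1.776 -0.621
vertex 2.993 0.569 -2.206
endloop
endfacet
facet normal 0.779 0.615 -0.126
outer loop
vertex 1.838 2.243 -1.178
vertex 2.297 1.776 -0.621
vertex 2.534 1.036 -2.763
endloop
endfacet
facet normal -0.682 0.485 0.547
outer loop
vertex -1.601 1.753 3.412
vertex -0.869 1.671 4.398
vertex -0.782 2.641 3.646
endloop
endfacet
facet normal -0.710 0.691 -0.136
outer loop
vertex -1.601 1.753 3.412
vertex -0.782 2.641 3.646
vertex -0.947 2.244 2.493
endloop
endfacet
facet normal -0.837 0.113 -0.535
outer loop
vertex -1.601 1.753 3.412
vertex -0.947 2.244 2.493
vertex -1.137 1.029 2.533
endloop
endfacet
facet normal -0.888 -0.449 -0.099
outer loop
vertex -1.601 1.753 3.412
vertex -1.137 1.029 2.533
vertex -1.089 0.675 3.71
endloop
endfacet
facet normal -0.792 -0.219 0.570
outer loop
vertex -1.601 1.753 3.412
vertex -1.089 0.675 3.71
vertex -0.869 1.671 4.398
endloop
endfacet
facet normal -0.068 0.946 -0.316
outer loop
vertex -0.947 2.244 2.493
vertex -0.782 2.641 3.646
vertex 0.189 2.465 2.91
endloop
endfacet
facet normal -0.022 0.614 0.789
outer loop
vertex -0.782 2.641 3.646
vertex -0.869 1.671 4.398
vertex 0.237 2.111 4.087
endloop
endfacet
facet normal -0.201 -0.526 0.826
outer loop
vertex -0.869 1.671 4.398
vertex -1.089 0.675 3.71
vertex 0.047 0.896 4.127
endloop
endfacet
facet normal -0.357 -0.899 -0.256
outer loop
vertex -1.089 0.675 3.71
vertex -1.137 1.029 2.533
vertex -0.118 0.499 2.974
endloop
endfacet
facet normal -0.275 0.011 -0.961
outer loop
vertex -1.137 1.029 2.533
vertex -0.947 2.244 2.493
vertex -0.031 1.469 2.222
endloop
endfacet
facet normal 0.888 0.449 0.099
outer loop
vertex 0.701 1.387 3.208
vertex 0.189 2.465 2.91
vertex 0.237 2.111 4.087
endloop
endfacet
facet normal 0.837 -0.113 0.535
outer loop
vertex 0.701 1.387 3.208
vertex 0.237 2.111 4.087
vertex 0.047 0.896 4.127
endloop
endfacet
facet normal 0.710 -0.691 0.136
outer loop
vertex 0.701 1.387 3.208
vertex 0.047 0.896 4.127
vertex -0.118 0.499 2.974
endloop
endfacet
facet normal 0.682 -0.485 -0.547
outer loop
vertex 0.701 1.387 3.208
vertex -0.118 0.499 2.974
vertex -0.031 1.469 2.222
endloop
endfacet
facet normal 0.792 0.219 -0.570
outer loop
vertex 0.701 1.387 3.208
vertex -0.031 1.469 2.222
vertex 0.189 2.465 2.91
endloop
endfacet
facet normal 0.357 0.899 0.256
outer loop
vertex 0.237 2.111 4.087
vertex 0.189 2.465 2.91
vertex -0.782 2.641 3.646
endloop
endfacet
facet normal 0.275 -0.011 0.961
outer loop
vertex 0.047 0.896 4.127
vertex 0.237 2.111 4.087
vertex -0.869 1.671 4.398
endloop
endfacet
facet normal 0.068 -0.946 0.316
outer loop
vertex -0.118 0.499 2.974
vertex 0.047 0.896 4.127
vertex -1.089 0.675 3.71
endloop
endfacet
facet normal 0.022 -0.614 -0.789
outer loop
vertex -0.031 1.469 2.222
vertex -0.118 0.499 2.974
vertex -1.137 1.029 2.533
endloop
endfacet
facet normal 0.201 0.526 -0.826
outer loop
vertex 0.189 2.465 2.91
vertex -0.031 1.469 2.222
vertex -0.947 2.244 2.493
endloop
endfacet

endsolid


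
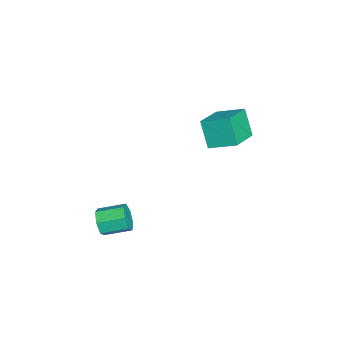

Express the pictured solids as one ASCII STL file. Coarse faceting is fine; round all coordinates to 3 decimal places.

solid 
facet normal 0.088 -0.956 -0.279
outer loop
vertex 4.285 -4.064 -2.629
vertex 3.926 -4.307 -1.91
vertex 3.558 -4.127 -2.643
endloop
endfacet
facet normal -0.006 0.280 -0.960
outer loop
vertex 4.285 -4.064 -2.629
vertex 3.558 -4.127 -2.643
vertex 4.152 -2.629 -2.21
endloop
endfacet
facet normal -0.006 0.280 -0.960
outer loop
vertex 4.152 -2.629 -2.21
vertex 3.558 -4.127 -2.643
vertex 3.426 -2.693 -2.224
endloop
endfacet
facet normal -0.090 0.956 0.279
outer loop
vertex 4.152 -2.629 -2.21
vertex 3.426 -2.693 -2.224
vertex 3.794 -2.873 -1.49
endloop
endfacet
facet normal 0.089 -0.956 -0.279
outer loop
vertex 3.558 -4.127 -2.643
vertex 3.926 -4.307 -1.91
vertex 3.109 -4.326 -2.104
endloop
endfacet
facet normal -0.783 0.107 -0.613
outer loop
vertex 3.558 -4.127 -2.643
vertex 3.109 -4.326 -2.104
vertex 3.426 -2.693 -2.224
endloop
endfacet
facet normal -0.783 0.107 -0.613
outer loop
vertex 3.426 -2.693 -2.224
vertex 3.109 -4.326 -2.104
vertex 2.977 -2.892 -1.685
endloop
endfacet
facet normal -0.089 0.956 0.279
outer loop
vertex 3.426 -2.693 -2.224
vertex 2.977 -2.892 -1.685
vertex 3.794 -2.873 -1.49
endloop
endfacet
facet normal 0.089 -0.956 -0.280
outer loop
vertex 3.109 -4.326 -2.104
vertex 3.926 -4.307 -1.91
vertex 3.275 -4.511 -1.419
endloop
endfacet
facet normal -0.970 -0.146 0.195
outer loop
vertex 3.109 -4.326 -2.104
vertex 3.275 -4.511 -1.419
vertex 2.977 -2.892 -1.685
endloop
endfacet
facet normal -0.970 -0.146 0.195
outer loop
vertex 2.977 -2.892 -1.685
vertex 3.275 -4.511 -1.419
vertex 3.143 -3.077 -1.0
endloop
endfacet
facet normal -0.089 0.956 0.280
outer loop
vertex 2.977 -2.892 -1.685
vertex 3.143 -3.077 -1.0
vertex 3.794 -2.873 -1.49
endloop
endfacet
facet normal 0.089 -0.956 -0.279
outer loop
vertex 3.275 -4.511 -1.419
vertex 3.926 -4.307 -1.91
vertex 3.932 -4.542 -1.103
endloop
endfacet
facet normal -0.426 -0.290 0.857
outer loop
vertex 3.275 -4.511 -1.419
vertex 3.932 -4.542 -1.103
vertex 3.143 -3.077 -1.0
endloop
endfacet
facet normal -0.426 -0.290 0.857
outer loop
vertex 3.143 -3.077 -1.0
vertex 3.932 -4.542 -1.103
vertex 3.799 -3.108 -0.684
endloop
endfacet
facet normal -0.089 0.956 0.279
outer loop
vertex 3.143 -3.077 -1.0
vertex 3.799 -3.108 -0.684
vertex 3.794 -2.873 -1.49
endloop
endfacet
facet normal 0.088 -0.956 -0.279
outer loop
vertex 3.932 -4.542 -1.103
vertex 3.926 -4.307 -1.91
vertex 4.584 -4.397 -1.395
endloop
endfacet
facet normal 0.439 -0.214 0.873
outer loop
vertex 3.932 -4.542 -1.103
vertex 4.584 -4.397 -1.395
vertex 3.799 -3.108 -0.684
endloop
endfacet
facet normal 0.438 -0.215 0.873
outer loop
vertex 3.799 -3.108 -0.684
vertex 4.584 -4.397 -1.395
vertex 4.451 -2.963 -0.975
endloop
endfacet
facet normal -0.088 0.956 0.279
outer loop
vertex 3.799 -3.108 -0.684
vertex 4.451 -2.963 -0.975
vertex 3.794 -2.873 -1.49
endloop
endfacet
facet normal 0.088 -0.956 -0.280
outer loop
vertex 4.584 -4.397 -1.395
vertex 3.926 -4.307 -1.91
vertex 4.741 -4.184 -2.074
endloop
endfacet
facet normal 0.972 0.022 0.232
outer loop
vertex 4.584 -4.397 -1.395
vertex 4.741 -4.184 -2.074
vertex 4.451 -2.963 -0.975
endloop
endfacet
facet normal 0.972 0.022 0.232
outer loop
vertex 4.451 -2.963 -0.975
vertex 4.741 -4.184 -2.074
vertex 4.608 -2.75 -1.654
endloop
endfacet
facet normal -0.088 0.956 0.280
outer loop
vertex 4.451 -2.963 -0.975
vertex 4.608 -2.75 -1.654
vertex 3.794 -2.873 -1.49
endloop
endfacet
facet normal 0.088 -0.956 -0.279
outer loop
vertex 4.741 -4.184 -2.074
vertex 3.926 -4.307 -1.91
vertex 4.285 -4.064 -2.629
endloop
endfacet
facet normal 0.775 0.243 -0.584
outer loop
vertex 4.741 -4.184 -2.074
vertex 4.285 -4.064 -2.629
vertex 4.608 -2.75 -1.654
endloop
endfacet
facet normal 0.775 0.242 -0.583
outer loop
vertex 4.608 -2.75 -1.654
vertex 4.285 -4.064 -2.629
vertex 4.152 -2.629 -2.21
endloop
endfacet
facet normal -0.088 0.956 0.280
outer loop
vertex 4.608 -2.75 -1.654
vertex 4.152 -2.629 -2.21
vertex 3.794 -2.873 -1.49
endloop
endfacet
facet normal -0.890 0.314 -0.329
outer loop
vertex -3.979 0.916 0.91
vertex -3.668 2.462 1.544
vertex -3.233 1.402 -0.643
endloop
endfacet
facet normal -0.183 -0.910 -0.372
outer loop
vertex -1.292 0.718 0.076
vertex -3.979 0.916 0.91
vertex -3.233 1.402 -0.643
endloop
endfacet
facet normal -0.890 0.314 -0.329
outer loop
vertex -3.233 1.402 -0.643
vertex -3.668 2.462 1.544
vertex -2.922 2.949 -0.009
endloop
endfacet
facet normal 0.417 0.272 -0.867
outer loop
vertex -2.922 2.949 -0.009
vertex -1.292 0.718 0.076
vertex -3.233 1.402 -0.643
endloop
endfacet
facet normal -0.417 -0.272 0.867
outer loop
vertex -3.979 0.916 0.91
vertex -1.727 1.778 2.263
vertex -3.668 2.462 1.544
endloop
endfacet
facet normal -0.183 -0.910 -0.373
outer loop
vertex -2.038 0.231 1.629
vertex -3.979 0.916 0.91
vertex -1.292 0.718 0.076
endloop
endfacet
facet normal -0.417 -0.272 0.867
outer loop
vertex -2.038 0.231 1.629
vertex -1.727 1.778 2.263
vertex -3.979 0.916 0.91
endloop
endfacet
facet normal 0.182 0.910 0.373
outer loop
vertex -3.668 2.462 1.544
vertex -1.727 1.778 2.263
vertex -2.922 2.949 -0.009
endloop
endfacet
facet normal 0.417 0.272 -0.867
outer loop
vertex -0.981 2.264 0.71
vertex -1.292 0.718 0.076
vertex -2.922 2.949 -0.009
endloop
endfacet
facet normal 0.183 0.910 0.373
outer loop
vertex -2.922 2.949 -0.009
vertex -1.727 1.778 2.263
vertex -0.981 2.264 0.71
endloop
endfacet
facet normal 0.890 -0.314 0.329
outer loop
vertex -0.981 2.264 0.71
vertex -2.038 0.231 1.629
vertex -1.292 0.718 0.076
endloop
endfacet
facet normal 0.890 -0.314 0.329
outer loop
vertex -1.727 1.778 2.263
vertex -2.038 0.231 1.629
vertex -0.981 2.264 0.71
endloop
endfacet

endsolid


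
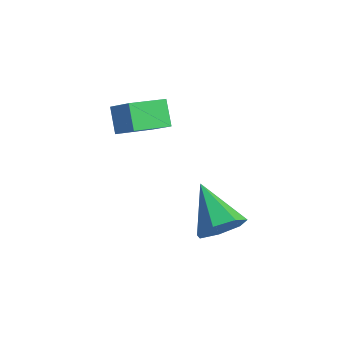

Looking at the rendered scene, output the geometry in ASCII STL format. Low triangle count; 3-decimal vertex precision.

solid 
facet normal -0.760 0.031 -0.649
outer loop
vertex -3.883 1.314 3.467
vertex -3.501 2.626 3.081
vertex -3.256 0.91 2.713
endloop
endfacet
facet normal -0.269 -0.924 0.272
outer loop
vertex -2.359 0.874 3.479
vertex -3.883 1.314 3.467
vertex -3.256 0.91 2.713
endloop
endfacet
facet normal -0.760 0.031 -0.649
outer loop
vertex -3.256 0.91 2.713
vertex -3.501 2.626 3.081
vertex -2.874 2.222 2.328
endloop
endfacet
facet normal 0.592 -0.381 -0.711
outer loop
vertex -2.874 2.222 2.328
vertex -2.359 0.874 3.479
vertex -3.256 0.91 2.713
endloop
endfacet
facet normal -0.591 0.381 0.711
outer loop
vertex -3.883 1.314 3.467
vertex -2.604 2.59 3.847
vertex -3.501 2.626 3.081
endloop
endfacet
facet normal -0.269 -0.924 0.272
outer loop
vertex -2.986 1.278 4.232
vertex -3.883 1.314 3.467
vertex -2.359 0.874 3.479
endloop
endfacet
facet normal -0.591 0.381 0.711
outer loop
vertex -2.986 1.278 4.232
vertex -2.604 2.59 3.847
vertex -3.883 1.314 3.467
endloop
endfacet
facet normal 0.269 0.924 -0.272
outer loop
vertex -3.501 2.626 3.081
vertex -2.604 2.59 3.847
vertex -2.874 2.222 2.328
endloop
endfacet
facet normal 0.591 -0.381 -0.711
outer loop
vertex -1.977 2.186 3.093
vertex -2.359 0.874 3.479
vertex -2.874 2.222 2.328
endloop
endfacet
facet normal 0.269 0.924 -0.272
outer loop
vertex -2.874 2.222 2.328
vertex -2.604 2.59 3.847
vertex -1.977 2.186 3.093
endloop
endfacet
facet normal 0.760 -0.030 0.649
outer loop
vertex -1.977 2.186 3.093
vertex -2.986 1.278 4.232
vertex -2.359 0.874 3.479
endloop
endfacet
facet normal 0.760 -0.031 0.649
outer loop
vertex -2.604 2.59 3.847
vertex -2.986 1.278 4.232
vertex -1.977 2.186 3.093
endloop
endfacet
facet normal 0.809 -0.322 -0.491
outer loop
vertex 1.433 2.113 0.542
vertex 0.988 1.403 0.275
vertex 1.06 2.186 -0.12
endloop
endfacet
facet normal -0.019 0.993 0.120
outer loop
vertex 1.433 2.113 0.542
vertex 1.06 2.186 -0.12
vertex -0.508 1.997 1.185
endloop
endfacet
facet normal 0.809 -0.322 -0.492
outer loop
vertex 1.06 2.186 -0.12
vertex 0.988 1.403 0.275
vertex 0.632 1.669 -0.485
endloop
endfacet
facet normal -0.484 0.735 -0.475
outer loop
vertex 1.06 2.186 -0.12
vertex 0.632 1.669 -0.485
vertex -0.508 1.997 1.185
endloop
endfacet
facet normal 0.810 -0.321 -0.492
outer loop
vertex 0.632 1.669 -0.485
vertex 0.988 1.403 0.275
vertex 0.473 0.951 -0.278
endloop
endfacet
facet normal -0.824 0.019 -0.566
outer loop
vertex 0.632 1.669 -0.485
vertex 0.473 0.951 -0.278
vertex -0.508 1.997 1.185
endloop
endfacet
facet normal 0.810 -0.321 -0.492
outer loop
vertex 0.473 0.951 -0.278
vertex 0.988 1.403 0.275
vertex 0.702 0.574 0.345
endloop
endfacet
facet normal -0.783 -0.616 -0.085
outer loop
vertex 0.473 0.951 -0.278
vertex 0.702 0.574 0.345
vertex -0.508 1.997 1.185
endloop
endfacet
facet normal 0.809 -0.321 -0.492
outer loop
vertex 0.702 0.574 0.345
vertex 0.988 1.403 0.275
vertex 1.146 0.82 0.915
endloop
endfacet
facet normal -0.394 -0.692 0.605
outer loop
vertex 0.702 0.574 0.345
vertex 1.146 0.82 0.915
vertex -0.508 1.997 1.185
endloop
endfacet
facet normal 0.809 -0.322 -0.493
outer loop
vertex 1.146 0.82 0.915
vertex 0.988 1.403 0.275
vertex 1.472 1.505 1.003
endloop
endfacet
facet normal 0.053 -0.152 0.987
outer loop
vertex 1.146 0.82 0.915
vertex 1.472 1.505 1.003
vertex -0.508 1.997 1.185
endloop
endfacet
facet normal 0.809 -0.322 -0.493
outer loop
vertex 1.472 1.505 1.003
vertex 0.988 1.403 0.275
vertex 1.433 2.113 0.542
endloop
endfacet
facet normal 0.220 0.598 0.771
outer loop
vertex 1.472 1.505 1.003
vertex 1.433 2.113 0.542
vertex -0.508 1.997 1.185
endloop
endfacet

endsolid


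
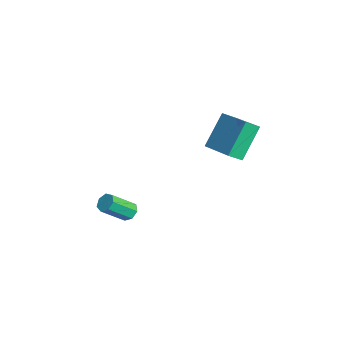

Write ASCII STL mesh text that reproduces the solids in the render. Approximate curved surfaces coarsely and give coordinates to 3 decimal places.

solid 
facet normal -0.119 0.738 -0.664
outer loop
vertex -3.155 -2.761 -2.372
vertex -3.56 -3.054 -2.625
vertex -3.606 -2.685 -2.207
endloop
endfacet
facet normal 0.354 0.657 0.665
outer loop
vertex -3.155 -2.761 -2.372
vertex -3.606 -2.685 -2.207
vertex -2.956 -3.992 -1.262
endloop
endfacet
facet normal 0.354 0.657 0.665
outer loop
vertex -2.956 -3.992 -1.262
vertex -3.606 -2.685 -2.207
vertex -3.407 -3.916 -1.097
endloop
endfacet
facet normal 0.119 -0.737 0.666
outer loop
vertex -2.956 -3.992 -1.262
vertex -3.407 -3.916 -1.097
vertex -3.36 -4.286 -1.515
endloop
endfacet
facet normal -0.119 0.738 -0.664
outer loop
vertex -3.606 -2.685 -2.207
vertex -3.56 -3.054 -2.625
vertex -4.022 -2.887 -2.357
endloop
endfacet
facet normal -0.504 0.532 0.680
outer loop
vertex -3.606 -2.685 -2.207
vertex -4.022 -2.887 -2.357
vertex -3.407 -3.916 -1.097
endloop
endfacet
facet normal -0.505 0.531 0.680
outer loop
vertex -3.407 -3.916 -1.097
vertex -4.022 -2.887 -2.357
vertex -3.823 -4.119 -1.247
endloop
endfacet
facet normal 0.120 -0.737 0.666
outer loop
vertex -3.407 -3.916 -1.097
vertex -3.823 -4.119 -1.247
vertex -3.36 -4.286 -1.515
endloop
endfacet
facet normal -0.119 0.738 -0.665
outer loop
vertex -4.022 -2.887 -2.357
vertex -3.56 -3.054 -2.625
vertex -4.089 -3.215 -2.709
endloop
endfacet
facet normal -0.983 0.005 0.182
outer loop
vertex -4.022 -2.887 -2.357
vertex -4.089 -3.215 -2.709
vertex -3.823 -4.119 -1.247
endloop
endfacet
facet normal -0.983 0.006 0.182
outer loop
vertex -3.823 -4.119 -1.247
vertex -4.089 -3.215 -2.709
vertex -3.89 -4.447 -1.598
endloop
endfacet
facet normal 0.120 -0.737 0.666
outer loop
vertex -3.823 -4.119 -1.247
vertex -3.89 -4.447 -1.598
vertex -3.36 -4.286 -1.515
endloop
endfacet
facet normal -0.119 0.738 -0.665
outer loop
vertex -4.089 -3.215 -2.709
vertex -3.56 -3.054 -2.625
vertex -3.758 -3.422 -2.998
endloop
endfacet
facet normal -0.722 -0.524 -0.452
outer loop
vertex -4.089 -3.215 -2.709
vertex -3.758 -3.422 -2.998
vertex -3.89 -4.447 -1.598
endloop
endfacet
facet normal -0.723 -0.523 -0.451
outer loop
vertex -3.89 -4.447 -1.598
vertex -3.758 -3.422 -2.998
vertex -3.559 -4.654 -1.888
endloop
endfacet
facet normal 0.120 -0.738 0.664
outer loop
vertex -3.89 -4.447 -1.598
vertex -3.559 -4.654 -1.888
vertex -3.36 -4.286 -1.515
endloop
endfacet
facet normal -0.118 0.738 -0.665
outer loop
vertex -3.758 -3.422 -2.998
vertex -3.56 -3.054 -2.625
vertex -3.277 -3.352 -3.006
endloop
endfacet
facet normal 0.084 -0.660 -0.747
outer loop
vertex -3.758 -3.422 -2.998
vertex -3.277 -3.352 -3.006
vertex -3.559 -4.654 -1.888
endloop
endfacet
facet normal 0.084 -0.660 -0.747
outer loop
vertex -3.559 -4.654 -1.888
vertex -3.277 -3.352 -3.006
vertex -3.078 -4.584 -1.896
endloop
endfacet
facet normal 0.118 -0.738 0.665
outer loop
vertex -3.559 -4.654 -1.888
vertex -3.078 -4.584 -1.896
vertex -3.36 -4.286 -1.515
endloop
endfacet
facet normal -0.119 0.737 -0.665
outer loop
vertex -3.277 -3.352 -3.006
vertex -3.56 -3.054 -2.625
vertex -3.009 -3.058 -2.728
endloop
endfacet
facet normal 0.825 -0.299 -0.480
outer loop
vertex -3.277 -3.352 -3.006
vertex -3.009 -3.058 -2.728
vertex -3.078 -4.584 -1.896
endloop
endfacet
facet normal 0.825 -0.299 -0.479
outer loop
vertex -3.078 -4.584 -1.896
vertex -3.009 -3.058 -2.728
vertex -2.81 -4.289 -1.618
endloop
endfacet
facet normal 0.121 -0.737 0.665
outer loop
vertex -3.078 -4.584 -1.896
vertex -2.81 -4.289 -1.618
vertex -3.36 -4.286 -1.515
endloop
endfacet
facet normal -0.119 0.738 -0.664
outer loop
vertex -3.009 -3.058 -2.728
vertex -3.56 -3.054 -2.625
vertex -3.155 -2.761 -2.372
endloop
endfacet
facet normal 0.946 0.287 0.149
outer loop
vertex -3.009 -3.058 -2.728
vertex -3.155 -2.761 -2.372
vertex -2.81 -4.289 -1.618
endloop
endfacet
facet normal 0.946 0.287 0.149
outer loop
vertex -2.81 -4.289 -1.618
vertex -3.155 -2.761 -2.372
vertex -2.956 -3.992 -1.262
endloop
endfacet
facet normal 0.120 -0.737 0.665
outer loop
vertex -2.81 -4.289 -1.618
vertex -2.956 -3.992 -1.262
vertex -3.36 -4.286 -1.515
endloop
endfacet
facet normal -0.931 -0.266 -0.249
outer loop
vertex -4.333 1.003 0.775
vertex -5.097 2.126 2.429
vertex -4.402 1.747 0.238
endloop
endfacet
facet normal 0.356 -0.525 -0.773
outer loop
vertex -2.483 2.294 0.751
vertex -4.333 1.003 0.775
vertex -4.402 1.747 0.238
endloop
endfacet
facet normal -0.931 -0.265 -0.250
outer loop
vertex -4.402 1.747 0.238
vertex -5.097 2.126 2.429
vertex -5.165 2.87 1.892
endloop
endfacet
facet normal -0.075 0.809 -0.583
outer loop
vertex -5.165 2.87 1.892
vertex -2.483 2.294 0.751
vertex -4.402 1.747 0.238
endloop
endfacet
facet normal 0.075 -0.809 0.583
outer loop
vertex -4.333 1.003 0.775
vertex -3.178 2.673 2.942
vertex -5.097 2.126 2.429
endloop
endfacet
facet normal 0.356 -0.525 -0.773
outer loop
vertex -2.415 1.55 1.288
vertex -4.333 1.003 0.775
vertex -2.483 2.294 0.751
endloop
endfacet
facet normal 0.075 -0.809 0.583
outer loop
vertex -2.415 1.55 1.288
vertex -3.178 2.673 2.942
vertex -4.333 1.003 0.775
endloop
endfacet
facet normal -0.356 0.525 0.773
outer loop
vertex -5.097 2.126 2.429
vertex -3.178 2.673 2.942
vertex -5.165 2.87 1.892
endloop
endfacet
facet normal -0.075 0.809 -0.584
outer loop
vertex -3.247 3.417 2.405
vertex -2.483 2.294 0.751
vertex -5.165 2.87 1.892
endloop
endfacet
facet normal -0.356 0.525 0.773
outer loop
vertex -5.165 2.87 1.892
vertex -3.178 2.673 2.942
vertex -3.247 3.417 2.405
endloop
endfacet
facet normal 0.931 0.265 0.250
outer loop
vertex -3.247 3.417 2.405
vertex -2.415 1.55 1.288
vertex -2.483 2.294 0.751
endloop
endfacet
facet normal 0.931 0.266 0.249
outer loop
vertex -3.178 2.673 2.942
vertex -2.415 1.55 1.288
vertex -3.247 3.417 2.405
endloop
endfacet

endsolid


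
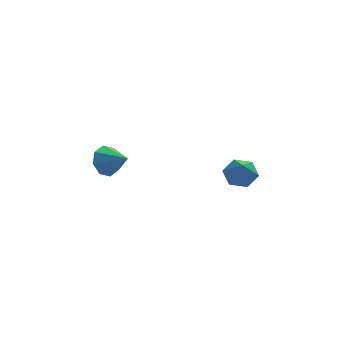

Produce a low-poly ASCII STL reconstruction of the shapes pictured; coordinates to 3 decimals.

solid 
facet normal -0.608 0.620 -0.495
outer loop
vertex -2.611 -1.006 1.224
vertex -3.178 -1.004 1.923
vertex -2.47 -0.506 1.677
endloop
endfacet
facet normal 0.968 -0.052 -0.244
outer loop
vertex -2.611 -1.006 1.224
vertex -2.47 -0.506 1.677
vertex -2.302 -1.896 2.637
endloop
endfacet
facet normal -0.608 0.620 -0.496
outer loop
vertex -2.47 -0.506 1.677
vertex -3.178 -1.004 1.923
vertex -2.744 -0.297 2.274
endloop
endfacet
facet normal 0.899 0.317 0.302
outer loop
vertex -2.47 -0.506 1.677
vertex -2.744 -0.297 2.274
vertex -2.302 -1.896 2.637
endloop
endfacet
facet normal -0.609 0.620 -0.496
outer loop
vertex -2.744 -0.297 2.274
vertex -3.178 -1.004 1.923
vertex -3.272 -0.503 2.665
endloop
endfacet
facet normal 0.481 0.318 0.817
outer loop
vertex -2.744 -0.297 2.274
vertex -3.272 -0.503 2.665
vertex -2.302 -1.896 2.637
endloop
endfacet
facet normal -0.609 0.620 -0.496
outer loop
vertex -3.272 -0.503 2.665
vertex -3.178 -1.004 1.923
vertex -3.745 -1.002 2.622
endloop
endfacet
facet normal -0.040 -0.048 0.998
outer loop
vertex -3.272 -0.503 2.665
vertex -3.745 -1.002 2.622
vertex -2.302 -1.896 2.637
endloop
endfacet
facet normal -0.609 0.620 -0.496
outer loop
vertex -3.745 -1.002 2.622
vertex -3.178 -1.004 1.923
vertex -3.886 -1.502 2.17
endloop
endfacet
facet normal -0.360 -0.568 0.740
outer loop
vertex -3.745 -1.002 2.622
vertex -3.886 -1.502 2.17
vertex -2.302 -1.896 2.637
endloop
endfacet
facet normal -0.609 0.620 -0.495
outer loop
vertex -3.886 -1.502 2.17
vertex -3.178 -1.004 1.923
vertex -3.612 -1.71 1.573
endloop
endfacet
facet normal -0.290 -0.937 0.193
outer loop
vertex -3.886 -1.502 2.17
vertex -3.612 -1.71 1.573
vertex -2.302 -1.896 2.637
endloop
endfacet
facet normal -0.609 0.620 -0.496
outer loop
vertex -3.612 -1.71 1.573
vertex -3.178 -1.004 1.923
vertex -3.084 -1.505 1.181
endloop
endfacet
facet normal 0.127 -0.939 -0.320
outer loop
vertex -3.612 -1.71 1.573
vertex -3.084 -1.505 1.181
vertex -2.302 -1.896 2.637
endloop
endfacet
facet normal -0.609 0.620 -0.496
outer loop
vertex -3.084 -1.505 1.181
vertex -3.178 -1.004 1.923
vertex -2.611 -1.006 1.224
endloop
endfacet
facet normal 0.649 -0.572 -0.502
outer loop
vertex -3.084 -1.505 1.181
vertex -2.611 -1.006 1.224
vertex -2.302 -1.896 2.637
endloop
endfacet
facet normal 0.081 0.603 -0.794
outer loop
vertex 4.014 -1.597 0.372
vertex 3.177 -1.347 0.477
vertex 3.823 -0.904 0.879
endloop
endfacet
facet normal 0.852 -0.136 0.506
outer loop
vertex 4.014 -1.597 0.372
vertex 3.823 -0.904 0.879
vertex 3.043 -2.353 1.803
endloop
endfacet
facet normal 0.081 0.602 -0.794
outer loop
vertex 3.823 -0.904 0.879
vertex 3.177 -1.347 0.477
vertex 2.986 -0.653 0.984
endloop
endfacet
facet normal 0.238 0.428 0.872
outer loop
vertex 3.823 -0.904 0.879
vertex 2.986 -0.653 0.984
vertex 3.043 -2.353 1.803
endloop
endfacet
facet normal 0.081 0.602 -0.794
outer loop
vertex 2.986 -0.653 0.984
vertex 3.177 -1.347 0.477
vertex 2.34 -1.096 0.582
endloop
endfacet
facet normal -0.647 0.313 0.695
outer loop
vertex 2.986 -0.653 0.984
vertex 2.34 -1.096 0.582
vertex 3.043 -2.353 1.803
endloop
endfacet
facet normal 0.081 0.602 -0.794
outer loop
vertex 2.34 -1.096 0.582
vertex 3.177 -1.347 0.477
vertex 2.531 -1.79 0.075
endloop
endfacet
facet normal -0.918 -0.365 0.153
outer loop
vertex 2.34 -1.096 0.582
vertex 2.531 -1.79 0.075
vertex 3.043 -2.353 1.803
endloop
endfacet
facet normal 0.081 0.603 -0.794
outer loop
vertex 2.531 -1.79 0.075
vertex 3.177 -1.347 0.477
vertex 3.368 -2.04 -0.03
endloop
endfacet
facet normal -0.304 -0.929 -0.212
outer loop
vertex 2.531 -1.79 0.075
vertex 3.368 -2.04 -0.03
vertex 3.043 -2.353 1.803
endloop
endfacet
facet normal 0.081 0.603 -0.794
outer loop
vertex 3.368 -2.04 -0.03
vertex 3.177 -1.347 0.477
vertex 4.014 -1.597 0.372
endloop
endfacet
facet normal 0.580 -0.814 -0.036
outer loop
vertex 3.368 -2.04 -0.03
vertex 4.014 -1.597 0.372
vertex 3.043 -2.353 1.803
endloop
endfacet

endsolid


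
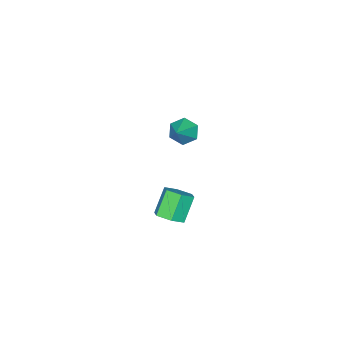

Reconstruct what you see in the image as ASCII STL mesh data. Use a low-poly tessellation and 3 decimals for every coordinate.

solid 
facet normal -0.763 -0.292 -0.577
outer loop
vertex -4.0 -0.109 0.183
vertex -4.369 -0.359 0.798
vertex -4.465 0.357 0.562
endloop
endfacet
facet normal 0.519 0.788 -0.332
outer loop
vertex -4.0 -0.109 0.183
vertex -4.465 0.357 0.562
vertex -3.331 0.039 1.582
endloop
endfacet
facet normal -0.763 -0.292 -0.576
outer loop
vertex -4.465 0.357 0.562
vertex -4.369 -0.359 0.798
vertex -4.834 0.107 1.178
endloop
endfacet
facet normal -0.051 0.936 0.349
outer loop
vertex -4.465 0.357 0.562
vertex -4.834 0.107 1.178
vertex -3.331 0.039 1.582
endloop
endfacet
facet normal -0.763 -0.292 -0.576
outer loop
vertex -4.834 0.107 1.178
vertex -4.369 -0.359 0.798
vertex -4.738 -0.609 1.414
endloop
endfacet
facet normal -0.238 0.275 0.931
outer loop
vertex -4.834 0.107 1.178
vertex -4.738 -0.609 1.414
vertex -3.331 0.039 1.582
endloop
endfacet
facet normal -0.763 -0.293 -0.576
outer loop
vertex -4.738 -0.609 1.414
vertex -4.369 -0.359 0.798
vertex -4.272 -1.075 1.034
endloop
endfacet
facet normal 0.146 -0.533 0.833
outer loop
vertex -4.738 -0.609 1.414
vertex -4.272 -1.075 1.034
vertex -3.331 0.039 1.582
endloop
endfacet
facet normal -0.762 -0.293 -0.577
outer loop
vertex -4.272 -1.075 1.034
vertex -4.369 -0.359 0.798
vertex -3.903 -0.825 0.419
endloop
endfacet
facet normal 0.716 -0.681 0.153
outer loop
vertex -4.272 -1.075 1.034
vertex -3.903 -0.825 0.419
vertex -3.331 0.039 1.582
endloop
endfacet
facet normal -0.762 -0.293 -0.577
outer loop
vertex -3.903 -0.825 0.419
vertex -4.369 -0.359 0.798
vertex -4.0 -0.109 0.183
endloop
endfacet
facet normal 0.903 -0.019 -0.430
outer loop
vertex -3.903 -0.825 0.419
vertex -4.0 -0.109 0.183
vertex -3.331 0.039 1.582
endloop
endfacet
facet normal 0.606 0.091 -0.790
outer loop
vertex 2.594 3.76 2.041
vertex 2.045 4.012 1.649
vertex 2.461 4.467 2.02
endloop
endfacet
facet normal 0.774 0.164 0.612
outer loop
vertex 2.594 3.76 2.041
vertex 2.461 4.467 2.02
vertex 1.764 3.637 3.124
endloop
endfacet
facet normal 0.774 0.165 0.612
outer loop
vertex 1.764 3.637 3.124
vertex 2.461 4.467 2.02
vertex 1.631 4.344 3.102
endloop
endfacet
facet normal -0.606 -0.090 0.790
outer loop
vertex 1.764 3.637 3.124
vertex 1.631 4.344 3.102
vertex 1.215 3.888 2.731
endloop
endfacet
facet normal 0.607 0.090 -0.790
outer loop
vertex 2.461 4.467 2.02
vertex 2.045 4.012 1.649
vertex 1.912 4.719 1.627
endloop
endfacet
facet normal 0.227 0.933 0.280
outer loop
vertex 2.461 4.467 2.02
vertex 1.912 4.719 1.627
vertex 1.631 4.344 3.102
endloop
endfacet
facet normal 0.228 0.932 0.280
outer loop
vertex 1.631 4.344 3.102
vertex 1.912 4.719 1.627
vertex 1.082 4.596 2.71
endloop
endfacet
facet normal -0.606 -0.090 0.790
outer loop
vertex 1.631 4.344 3.102
vertex 1.082 4.596 2.71
vertex 1.215 3.888 2.731
endloop
endfacet
facet normal 0.606 0.090 -0.790
outer loop
vertex 1.912 4.719 1.627
vertex 2.045 4.012 1.649
vertex 1.496 4.263 1.256
endloop
endfacet
facet normal -0.547 0.769 -0.332
outer loop
vertex 1.912 4.719 1.627
vertex 1.496 4.263 1.256
vertex 1.082 4.596 2.71
endloop
endfacet
facet normal -0.547 0.769 -0.332
outer loop
vertex 1.082 4.596 2.71
vertex 1.496 4.263 1.256
vertex 0.666 4.14 2.339
endloop
endfacet
facet normal -0.606 -0.090 0.790
outer loop
vertex 1.082 4.596 2.71
vertex 0.666 4.14 2.339
vertex 1.215 3.888 2.731
endloop
endfacet
facet normal 0.606 0.090 -0.790
outer loop
vertex 1.496 4.263 1.256
vertex 2.045 4.012 1.649
vertex 1.629 3.556 1.278
endloop
endfacet
facet normal -0.774 -0.165 -0.612
outer loop
vertex 1.496 4.263 1.256
vertex 1.629 3.556 1.278
vertex 0.666 4.14 2.339
endloop
endfacet
facet normal -0.774 -0.164 -0.612
outer loop
vertex 0.666 4.14 2.339
vertex 1.629 3.556 1.278
vertex 0.799 3.433 2.36
endloop
endfacet
facet normal -0.606 -0.091 0.790
outer loop
vertex 0.666 4.14 2.339
vertex 0.799 3.433 2.36
vertex 1.215 3.888 2.731
endloop
endfacet
facet normal 0.606 0.090 -0.790
outer loop
vertex 1.629 3.556 1.278
vertex 2.045 4.012 1.649
vertex 2.178 3.304 1.67
endloop
endfacet
facet normal -0.228 -0.932 -0.281
outer loop
vertex 1.629 3.556 1.278
vertex 2.178 3.304 1.67
vertex 0.799 3.433 2.36
endloop
endfacet
facet normal -0.227 -0.933 -0.280
outer loop
vertex 0.799 3.433 2.36
vertex 2.178 3.304 1.67
vertex 1.348 3.181 2.753
endloop
endfacet
facet normal -0.607 -0.090 0.790
outer loop
vertex 0.799 3.433 2.36
vertex 1.348 3.181 2.753
vertex 1.215 3.888 2.731
endloop
endfacet
facet normal 0.606 0.090 -0.790
outer loop
vertex 2.178 3.304 1.67
vertex 2.045 4.012 1.649
vertex 2.594 3.76 2.041
endloop
endfacet
facet normal 0.547 -0.769 0.332
outer loop
vertex 2.178 3.304 1.67
vertex 2.594 3.76 2.041
vertex 1.348 3.181 2.753
endloop
endfacet
facet normal 0.547 -0.769 0.332
outer loop
vertex 1.348 3.181 2.753
vertex 2.594 3.76 2.041
vertex 1.764 3.637 3.124
endloop
endfacet
facet normal -0.606 -0.090 0.790
outer loop
vertex 1.348 3.181 2.753
vertex 1.764 3.637 3.124
vertex 1.215 3.888 2.731
endloop
endfacet

endsolid


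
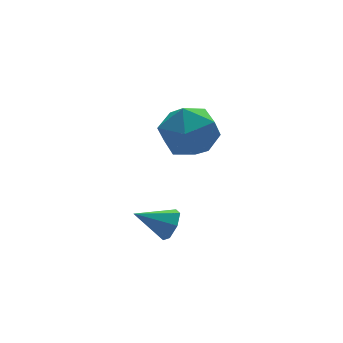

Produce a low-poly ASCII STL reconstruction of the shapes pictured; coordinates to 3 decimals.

solid 
facet normal 0.795 -0.407 -0.450
outer loop
vertex -2.277 -1.953 -2.893
vertex -2.665 -2.309 -3.257
vertex -2.433 -1.725 -3.375
endloop
endfacet
facet normal 0.175 0.911 0.374
outer loop
vertex -2.277 -1.953 -2.893
vertex -2.433 -1.725 -3.375
vertex -3.715 -1.771 -2.663
endloop
endfacet
facet normal 0.796 -0.407 -0.449
outer loop
vertex -2.433 -1.725 -3.375
vertex -2.665 -2.309 -3.257
vertex -2.763 -1.937 -3.768
endloop
endfacet
facet normal -0.211 0.923 -0.321
outer loop
vertex -2.433 -1.725 -3.375
vertex -2.763 -1.937 -3.768
vertex -3.715 -1.771 -2.663
endloop
endfacet
facet normal 0.795 -0.408 -0.449
outer loop
vertex -2.763 -1.937 -3.768
vertex -2.665 -2.309 -3.257
vertex -3.02 -2.429 -3.776
endloop
endfacet
facet normal -0.678 0.364 -0.639
outer loop
vertex -2.763 -1.937 -3.768
vertex -3.02 -2.429 -3.776
vertex -3.715 -1.771 -2.663
endloop
endfacet
facet normal 0.795 -0.408 -0.449
outer loop
vertex -3.02 -2.429 -3.776
vertex -2.665 -2.309 -3.257
vertex -3.01 -2.831 -3.393
endloop
endfacet
facet normal -0.874 -0.346 -0.341
outer loop
vertex -3.02 -2.429 -3.776
vertex -3.01 -2.831 -3.393
vertex -3.715 -1.771 -2.663
endloop
endfacet
facet normal 0.795 -0.408 -0.449
outer loop
vertex -3.01 -2.831 -3.393
vertex -2.665 -2.309 -3.257
vertex -2.74 -2.84 -2.907
endloop
endfacet
facet normal -0.651 -0.674 0.349
outer loop
vertex -3.01 -2.831 -3.393
vertex -2.74 -2.84 -2.907
vertex -3.715 -1.771 -2.663
endloop
endfacet
facet normal 0.795 -0.408 -0.449
outer loop
vertex -2.74 -2.84 -2.907
vertex -2.665 -2.309 -3.257
vertex -2.414 -2.45 -2.685
endloop
endfacet
facet normal -0.178 -0.370 0.912
outer loop
vertex -2.74 -2.84 -2.907
vertex -2.414 -2.45 -2.685
vertex -3.715 -1.771 -2.663
endloop
endfacet
facet normal 0.795 -0.407 -0.449
outer loop
vertex -2.414 -2.45 -2.685
vertex -2.665 -2.309 -3.257
vertex -2.277 -1.953 -2.893
endloop
endfacet
facet normal 0.190 0.334 0.923
outer loop
vertex -2.414 -2.45 -2.685
vertex -2.277 -1.953 -2.893
vertex -3.715 -1.771 -2.663
endloop
endfacet
facet normal -0.665 -0.106 0.739
outer loop
vertex -0.779 1.897 -1.861
vertex -0.357 0.785 -1.641
vertex 0.123 1.738 -1.072
endloop
endfacet
facet normal -0.477 0.578 0.662
outer loop
vertex -0.779 1.897 -1.861
vertex 0.123 1.738 -1.072
vertex 0.158 2.661 -1.853
endloop
endfacet
facet normal -0.632 0.775 -0.006
outer loop
vertex -0.779 1.897 -1.861
vertex 0.158 2.661 -1.853
vertex -0.301 2.278 -2.904
endloop
endfacet
facet normal -0.915 0.213 -0.342
outer loop
vertex -0.779 1.897 -1.861
vertex -0.301 2.278 -2.904
vertex -0.619 1.119 -2.773
endloop
endfacet
facet normal -0.936 -0.332 0.119
outer loop
vertex -0.779 1.897 -1.861
vertex -0.619 1.119 -2.773
vertex -0.357 0.785 -1.641
endloop
endfacet
facet normal 0.230 0.624 0.747
outer loop
vertex 0.158 2.661 -1.853
vertex 0.123 1.738 -1.072
vertex 1.159 2.021 -1.627
endloop
endfacet
facet normal -0.075 -0.483 0.872
outer loop
vertex 0.123 1.738 -1.072
vertex -0.357 0.785 -1.641
vertex 0.841 0.862 -1.496
endloop
endfacet
facet normal -0.513 -0.848 -0.132
outer loop
vertex -0.357 0.785 -1.641
vertex -0.619 1.119 -2.773
vertex 0.382 0.479 -2.547
endloop
endfacet
facet normal -0.479 0.032 -0.877
outer loop
vertex -0.619 1.119 -2.773
vertex -0.301 2.278 -2.904
vertex 0.417 1.402 -3.328
endloop
endfacet
facet normal -0.020 0.942 -0.335
outer loop
vertex -0.301 2.278 -2.904
vertex 0.158 2.661 -1.853
vertex 0.897 2.355 -2.759
endloop
endfacet
facet normal 0.915 -0.213 0.342
outer loop
vertex 1.319 1.243 -2.539
vertex 1.159 2.021 -1.627
vertex 0.841 0.862 -1.496
endloop
endfacet
facet normal 0.632 -0.775 0.006
outer loop
vertex 1.319 1.243 -2.539
vertex 0.841 0.862 -1.496
vertex 0.382 0.479 -2.547
endloop
endfacet
facet normal 0.477 -0.578 -0.662
outer loop
vertex 1.319 1.243 -2.539
vertex 0.382 0.479 -2.547
vertex 0.417 1.402 -3.328
endloop
endfacet
facet normal 0.665 0.106 -0.739
outer loop
vertex 1.319 1.243 -2.539
vertex 0.417 1.402 -3.328
vertex 0.897 2.355 -2.759
endloop
endfacet
facet normal 0.936 0.332 -0.119
outer loop
vertex 1.319 1.243 -2.539
vertex 0.897 2.355 -2.759
vertex 1.159 2.021 -1.627
endloop
endfacet
facet normal 0.479 -0.032 0.877
outer loop
vertex 0.841 0.862 -1.496
vertex 1.159 2.021 -1.627
vertex 0.123 1.738 -1.072
endloop
endfacet
facet normal 0.020 -0.942 0.335
outer loop
vertex 0.382 0.479 -2.547
vertex 0.841 0.862 -1.496
vertex -0.357 0.785 -1.641
endloop
endfacet
facet normal -0.230 -0.624 -0.747
outer loop
vertex 0.417 1.402 -3.328
vertex 0.382 0.479 -2.547
vertex -0.619 1.119 -2.773
endloop
endfacet
facet normal 0.075 0.483 -0.872
outer loop
vertex 0.897 2.355 -2.759
vertex 0.417 1.402 -3.328
vertex -0.301 2.278 -2.904
endloop
endfacet
facet normal 0.513 0.848 0.132
outer loop
vertex 1.159 2.021 -1.627
vertex 0.897 2.355 -2.759
vertex 0.158 2.661 -1.853
endloop
endfacet

endsolid
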